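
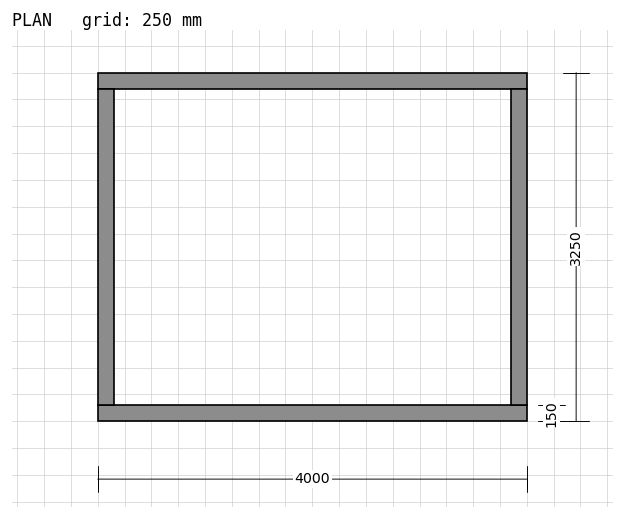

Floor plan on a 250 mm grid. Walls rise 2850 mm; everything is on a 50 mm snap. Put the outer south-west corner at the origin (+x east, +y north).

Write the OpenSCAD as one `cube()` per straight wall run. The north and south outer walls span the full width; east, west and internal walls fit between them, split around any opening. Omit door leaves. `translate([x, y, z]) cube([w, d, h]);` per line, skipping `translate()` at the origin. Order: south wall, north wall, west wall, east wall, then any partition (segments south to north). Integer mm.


cube([4000, 150, 2850]);
translate([0, 3100, 0]) cube([4000, 150, 2850]);
translate([0, 150, 0]) cube([150, 2950, 2850]);
translate([3850, 150, 0]) cube([150, 2950, 2850]);


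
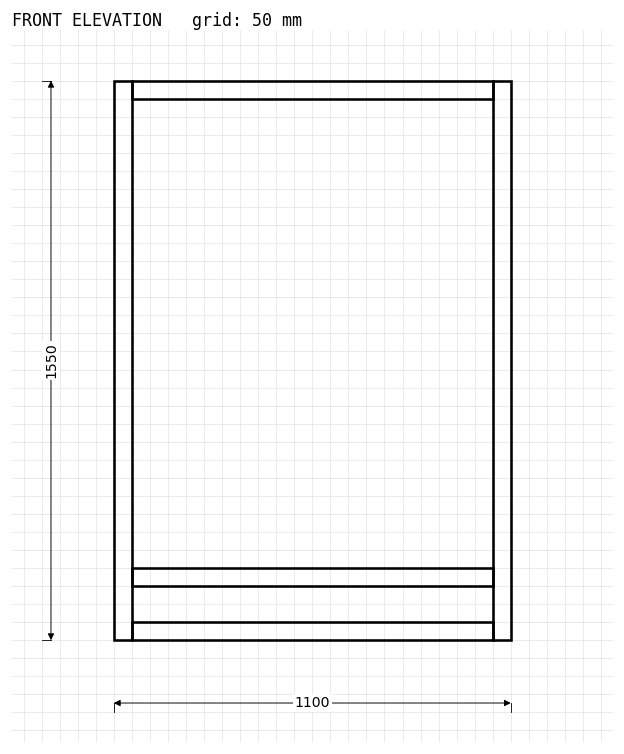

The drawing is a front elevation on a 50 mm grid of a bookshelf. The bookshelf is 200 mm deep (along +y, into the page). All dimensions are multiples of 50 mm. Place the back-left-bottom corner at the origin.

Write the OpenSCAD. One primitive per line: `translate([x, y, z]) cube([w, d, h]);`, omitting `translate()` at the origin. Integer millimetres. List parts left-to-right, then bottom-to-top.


cube([50, 200, 1550]);
translate([50, 0, 0]) cube([1000, 200, 50]);
translate([50, 0, 150]) cube([1000, 200, 50]);
translate([50, 0, 1500]) cube([1000, 200, 50]);
translate([1050, 0, 0]) cube([50, 200, 1550]);


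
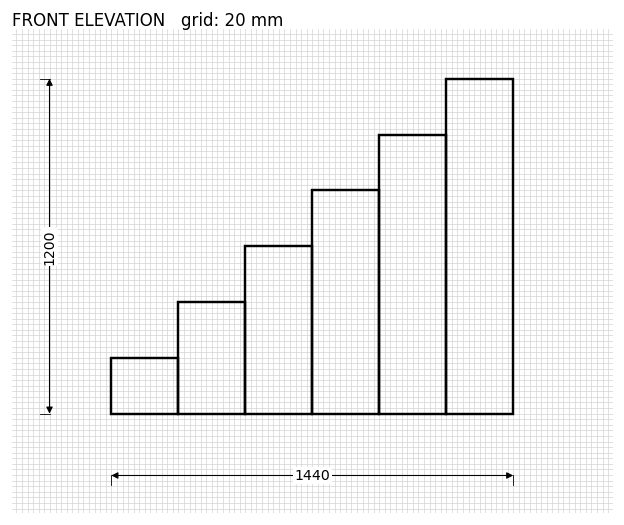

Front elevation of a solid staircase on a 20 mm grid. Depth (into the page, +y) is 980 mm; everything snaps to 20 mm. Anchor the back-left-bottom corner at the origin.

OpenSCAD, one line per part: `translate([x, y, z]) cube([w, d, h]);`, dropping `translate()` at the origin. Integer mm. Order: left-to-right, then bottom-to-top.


cube([240, 980, 200]);
translate([240, 0, 0]) cube([240, 980, 400]);
translate([480, 0, 0]) cube([240, 980, 600]);
translate([720, 0, 0]) cube([240, 980, 800]);
translate([960, 0, 0]) cube([240, 980, 1000]);
translate([1200, 0, 0]) cube([240, 980, 1200]);


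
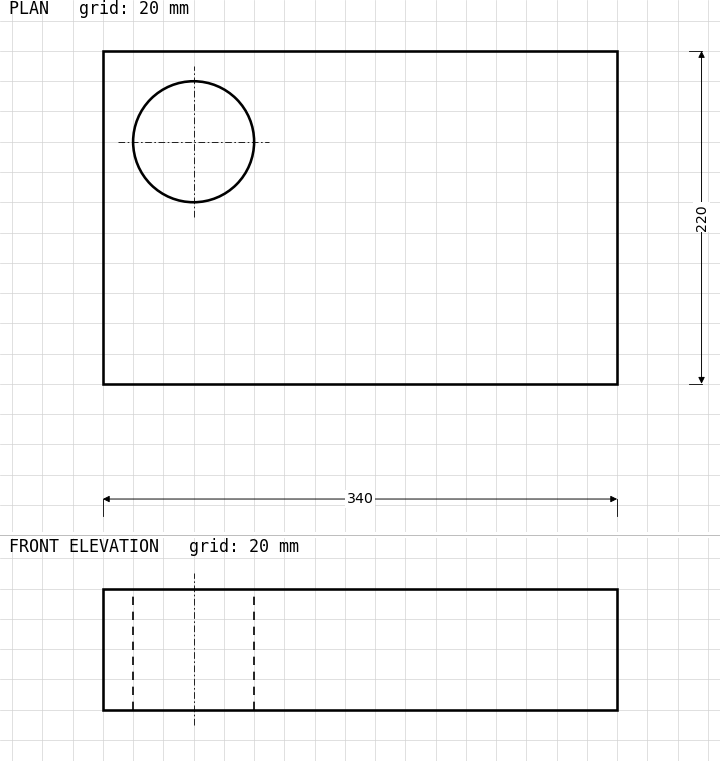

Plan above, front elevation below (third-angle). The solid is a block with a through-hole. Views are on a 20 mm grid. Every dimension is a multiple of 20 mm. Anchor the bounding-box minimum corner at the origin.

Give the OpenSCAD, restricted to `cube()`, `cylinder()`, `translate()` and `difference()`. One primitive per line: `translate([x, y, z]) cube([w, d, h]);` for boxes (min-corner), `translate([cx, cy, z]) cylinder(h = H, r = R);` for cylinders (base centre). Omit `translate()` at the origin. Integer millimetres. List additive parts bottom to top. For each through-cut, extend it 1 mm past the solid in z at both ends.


difference() {
  cube([340, 220, 80]);
  translate([60, 160, -1]) cylinder(h = 82, r = 40);
}


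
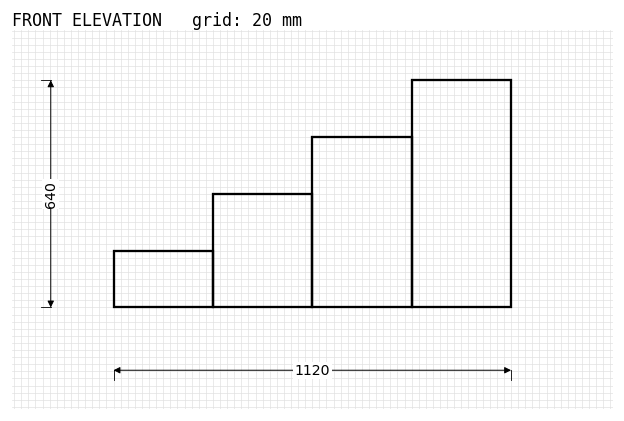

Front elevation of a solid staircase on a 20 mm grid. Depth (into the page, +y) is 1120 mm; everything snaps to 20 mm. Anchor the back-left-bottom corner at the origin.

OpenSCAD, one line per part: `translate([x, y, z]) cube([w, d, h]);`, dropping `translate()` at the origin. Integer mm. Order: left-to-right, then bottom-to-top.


cube([280, 1120, 160]);
translate([280, 0, 0]) cube([280, 1120, 320]);
translate([560, 0, 0]) cube([280, 1120, 480]);
translate([840, 0, 0]) cube([280, 1120, 640]);


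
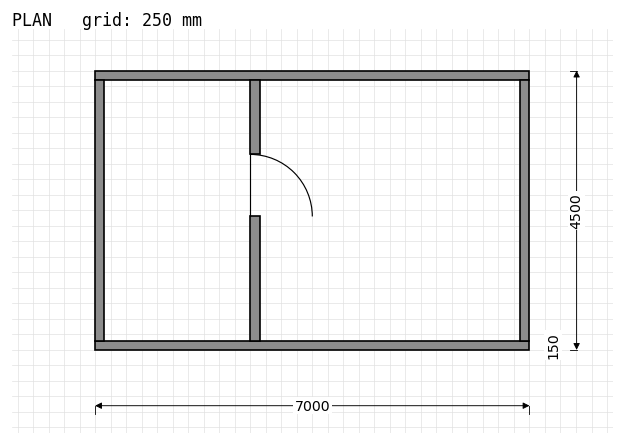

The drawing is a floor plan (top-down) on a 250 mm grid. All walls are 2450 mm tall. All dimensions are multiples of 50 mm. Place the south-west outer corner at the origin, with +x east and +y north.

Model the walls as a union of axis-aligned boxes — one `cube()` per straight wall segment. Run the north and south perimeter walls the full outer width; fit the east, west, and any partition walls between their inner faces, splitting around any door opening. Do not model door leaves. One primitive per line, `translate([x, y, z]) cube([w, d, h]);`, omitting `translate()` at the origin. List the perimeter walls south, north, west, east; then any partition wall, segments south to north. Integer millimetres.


cube([7000, 150, 2450]);
translate([0, 4350, 0]) cube([7000, 150, 2450]);
translate([0, 150, 0]) cube([150, 4200, 2450]);
translate([6850, 150, 0]) cube([150, 4200, 2450]);
translate([2500, 150, 0]) cube([150, 2000, 2450]);
translate([2500, 3150, 0]) cube([150, 1200, 2450]);


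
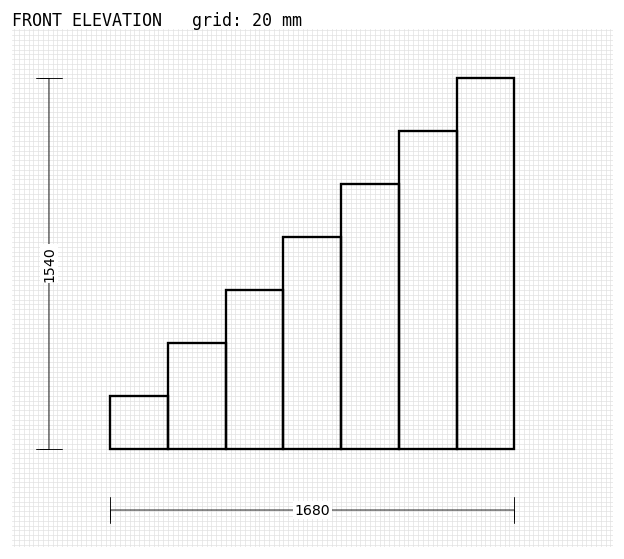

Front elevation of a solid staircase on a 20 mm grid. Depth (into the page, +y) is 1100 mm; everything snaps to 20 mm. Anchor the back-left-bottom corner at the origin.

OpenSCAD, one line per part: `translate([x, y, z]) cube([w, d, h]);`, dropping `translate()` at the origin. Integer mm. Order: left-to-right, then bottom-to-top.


cube([240, 1100, 220]);
translate([240, 0, 0]) cube([240, 1100, 440]);
translate([480, 0, 0]) cube([240, 1100, 660]);
translate([720, 0, 0]) cube([240, 1100, 880]);
translate([960, 0, 0]) cube([240, 1100, 1100]);
translate([1200, 0, 0]) cube([240, 1100, 1320]);
translate([1440, 0, 0]) cube([240, 1100, 1540]);


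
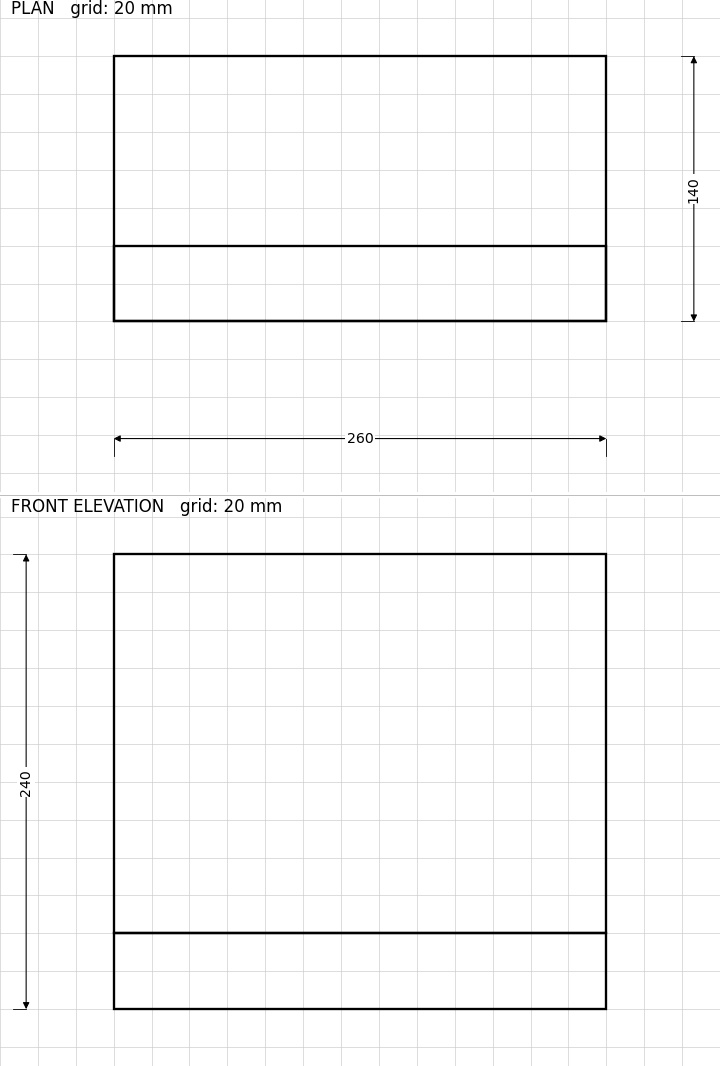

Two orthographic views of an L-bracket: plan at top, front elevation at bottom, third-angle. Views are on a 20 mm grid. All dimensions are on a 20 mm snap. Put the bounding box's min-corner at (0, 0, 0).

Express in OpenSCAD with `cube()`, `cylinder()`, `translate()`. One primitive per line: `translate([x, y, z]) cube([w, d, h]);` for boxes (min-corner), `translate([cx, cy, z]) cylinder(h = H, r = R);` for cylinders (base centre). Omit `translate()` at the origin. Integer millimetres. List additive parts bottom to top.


cube([260, 140, 40]);
translate([0, 0, 40]) cube([260, 40, 200]);


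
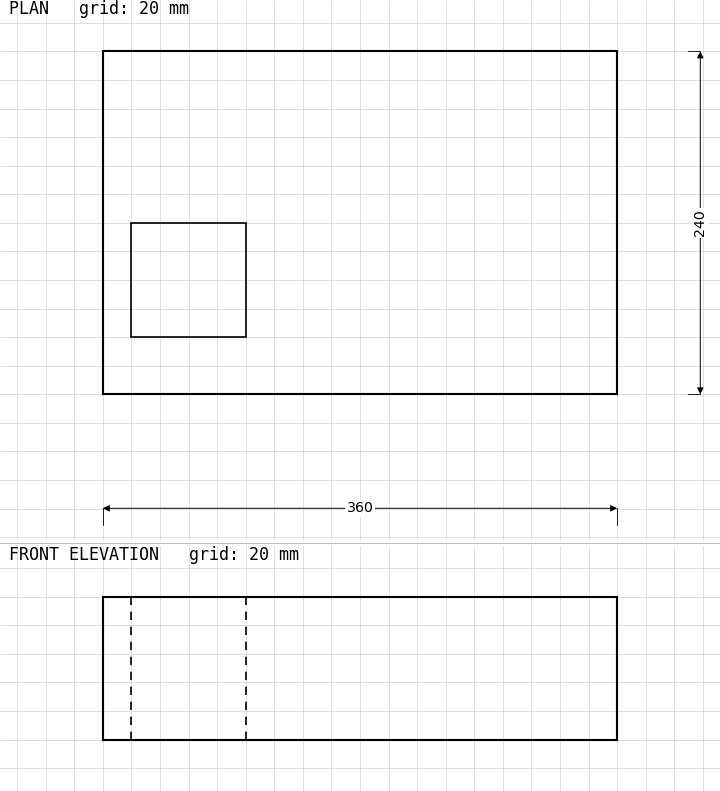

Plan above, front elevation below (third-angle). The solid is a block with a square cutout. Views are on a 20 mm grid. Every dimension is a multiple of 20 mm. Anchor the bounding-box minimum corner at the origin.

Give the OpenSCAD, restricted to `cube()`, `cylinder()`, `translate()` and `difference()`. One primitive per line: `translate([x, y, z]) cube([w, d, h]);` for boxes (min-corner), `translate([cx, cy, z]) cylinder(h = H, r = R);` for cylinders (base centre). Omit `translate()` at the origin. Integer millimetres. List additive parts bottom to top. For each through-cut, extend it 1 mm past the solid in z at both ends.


difference() {
  cube([360, 240, 100]);
  translate([20, 40, -1]) cube([80, 80, 102]);
}


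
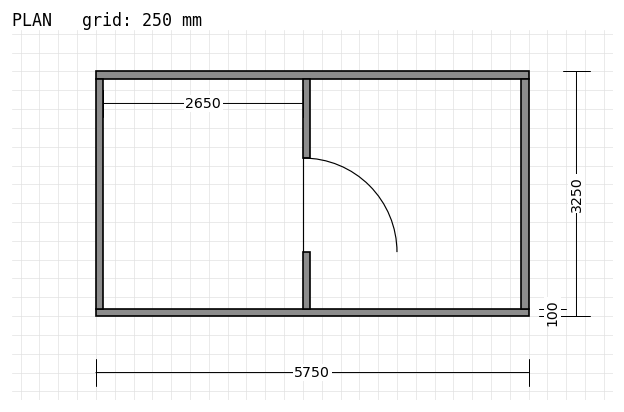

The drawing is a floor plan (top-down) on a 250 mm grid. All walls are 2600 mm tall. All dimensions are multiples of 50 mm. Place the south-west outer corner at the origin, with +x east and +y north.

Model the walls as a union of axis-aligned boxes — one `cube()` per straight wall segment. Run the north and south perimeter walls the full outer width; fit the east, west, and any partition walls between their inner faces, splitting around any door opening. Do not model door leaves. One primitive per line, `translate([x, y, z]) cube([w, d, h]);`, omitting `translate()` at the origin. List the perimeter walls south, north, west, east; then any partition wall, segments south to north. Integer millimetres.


cube([5750, 100, 2600]);
translate([0, 3150, 0]) cube([5750, 100, 2600]);
translate([0, 100, 0]) cube([100, 3050, 2600]);
translate([5650, 100, 0]) cube([100, 3050, 2600]);
translate([2750, 100, 0]) cube([100, 750, 2600]);
translate([2750, 2100, 0]) cube([100, 1050, 2600]);


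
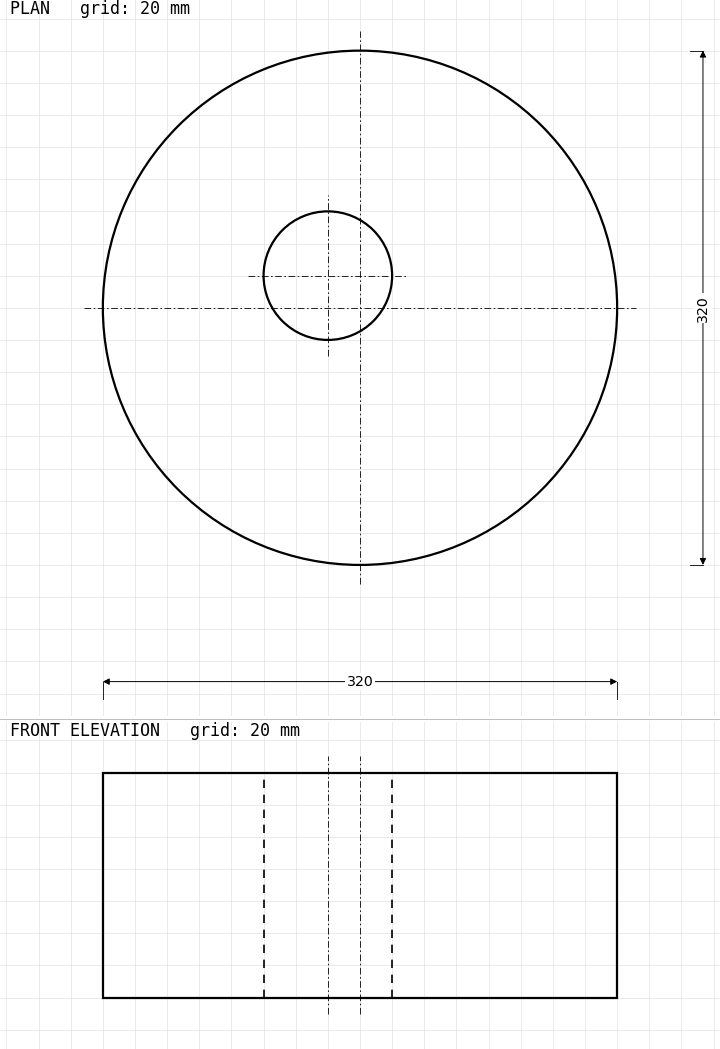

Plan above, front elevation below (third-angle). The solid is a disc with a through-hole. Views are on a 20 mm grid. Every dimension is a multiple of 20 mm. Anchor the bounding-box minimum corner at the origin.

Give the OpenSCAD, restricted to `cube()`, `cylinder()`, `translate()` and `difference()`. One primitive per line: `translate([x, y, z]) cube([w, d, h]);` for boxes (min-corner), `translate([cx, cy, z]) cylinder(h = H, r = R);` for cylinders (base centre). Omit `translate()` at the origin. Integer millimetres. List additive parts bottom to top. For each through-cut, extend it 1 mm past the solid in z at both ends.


difference() {
  translate([160, 160, 0]) cylinder(h = 140, r = 160);
  translate([140, 180, -1]) cylinder(h = 142, r = 40);
}


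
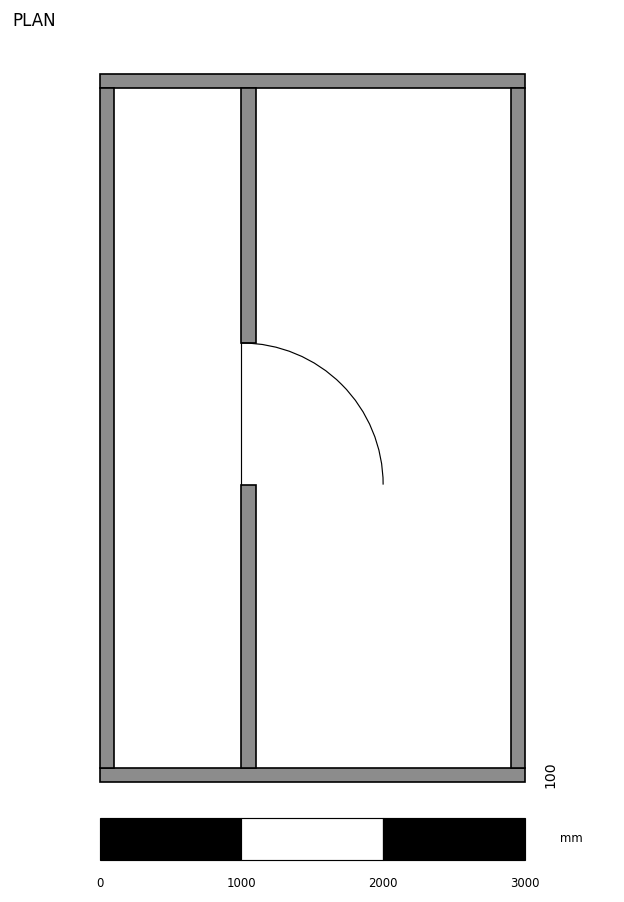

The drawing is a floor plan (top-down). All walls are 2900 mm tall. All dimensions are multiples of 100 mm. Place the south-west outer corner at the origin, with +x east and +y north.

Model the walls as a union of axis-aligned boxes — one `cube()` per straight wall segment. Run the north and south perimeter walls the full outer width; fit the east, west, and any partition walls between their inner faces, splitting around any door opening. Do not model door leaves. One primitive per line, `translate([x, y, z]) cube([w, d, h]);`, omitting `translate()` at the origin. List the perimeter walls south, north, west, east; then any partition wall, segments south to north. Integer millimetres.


cube([3000, 100, 2900]);
translate([0, 4900, 0]) cube([3000, 100, 2900]);
translate([0, 100, 0]) cube([100, 4800, 2900]);
translate([2900, 100, 0]) cube([100, 4800, 2900]);
translate([1000, 100, 0]) cube([100, 2000, 2900]);
translate([1000, 3100, 0]) cube([100, 1800, 2900]);


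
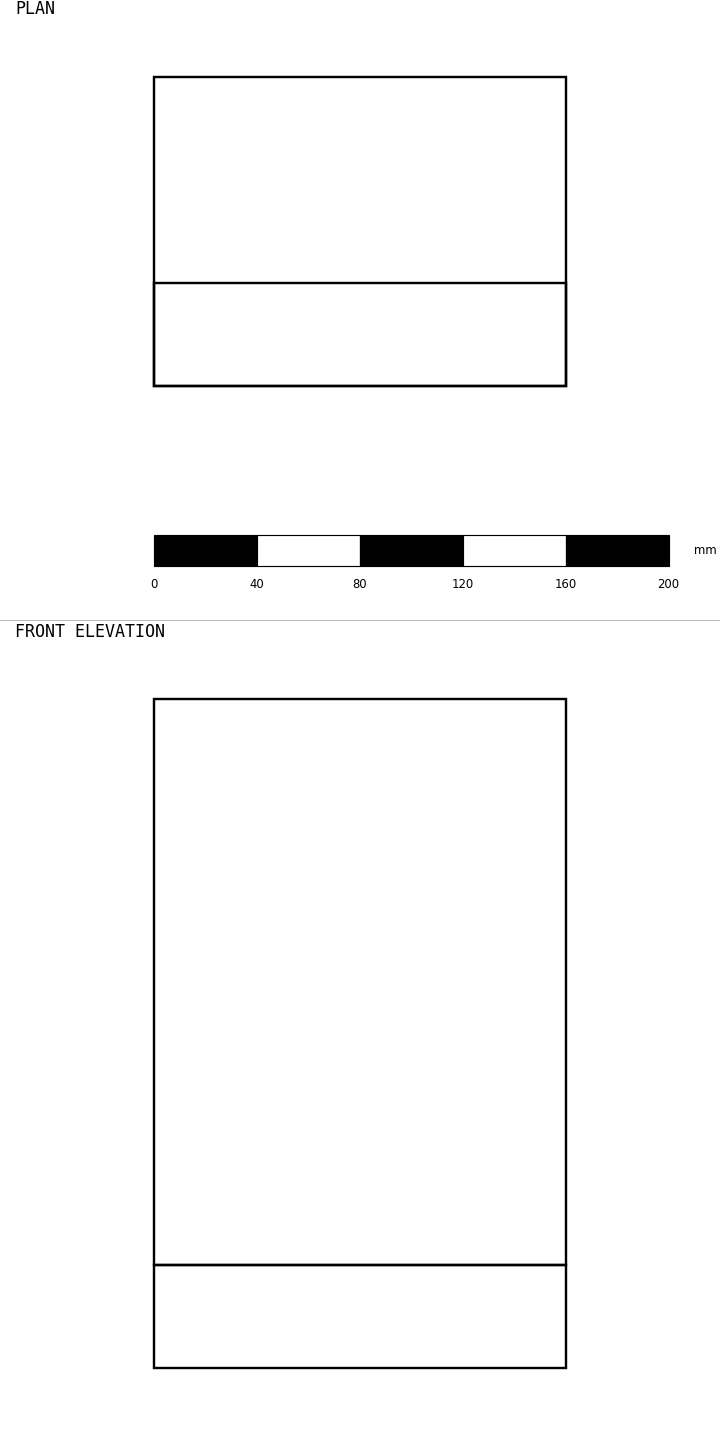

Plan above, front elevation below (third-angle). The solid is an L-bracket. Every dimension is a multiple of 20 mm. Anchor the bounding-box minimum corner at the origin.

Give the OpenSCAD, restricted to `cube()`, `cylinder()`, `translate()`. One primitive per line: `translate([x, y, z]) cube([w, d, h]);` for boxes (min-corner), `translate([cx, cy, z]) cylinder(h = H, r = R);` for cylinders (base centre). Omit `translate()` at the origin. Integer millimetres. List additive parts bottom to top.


cube([160, 120, 40]);
translate([0, 0, 40]) cube([160, 40, 220]);


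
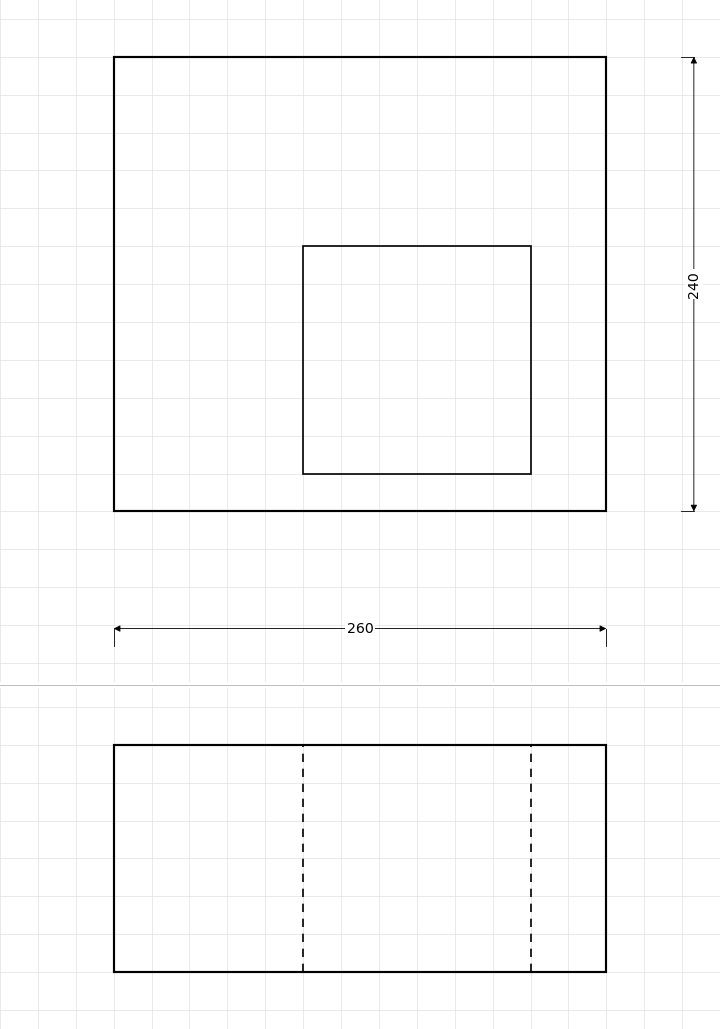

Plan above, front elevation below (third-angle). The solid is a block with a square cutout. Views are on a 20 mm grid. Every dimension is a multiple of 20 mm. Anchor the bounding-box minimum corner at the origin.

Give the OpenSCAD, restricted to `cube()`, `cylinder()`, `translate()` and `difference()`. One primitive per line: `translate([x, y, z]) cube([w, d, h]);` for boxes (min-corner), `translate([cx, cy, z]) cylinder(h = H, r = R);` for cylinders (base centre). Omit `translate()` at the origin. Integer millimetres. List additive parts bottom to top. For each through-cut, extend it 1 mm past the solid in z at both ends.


difference() {
  cube([260, 240, 120]);
  translate([100, 20, -1]) cube([120, 120, 122]);
}


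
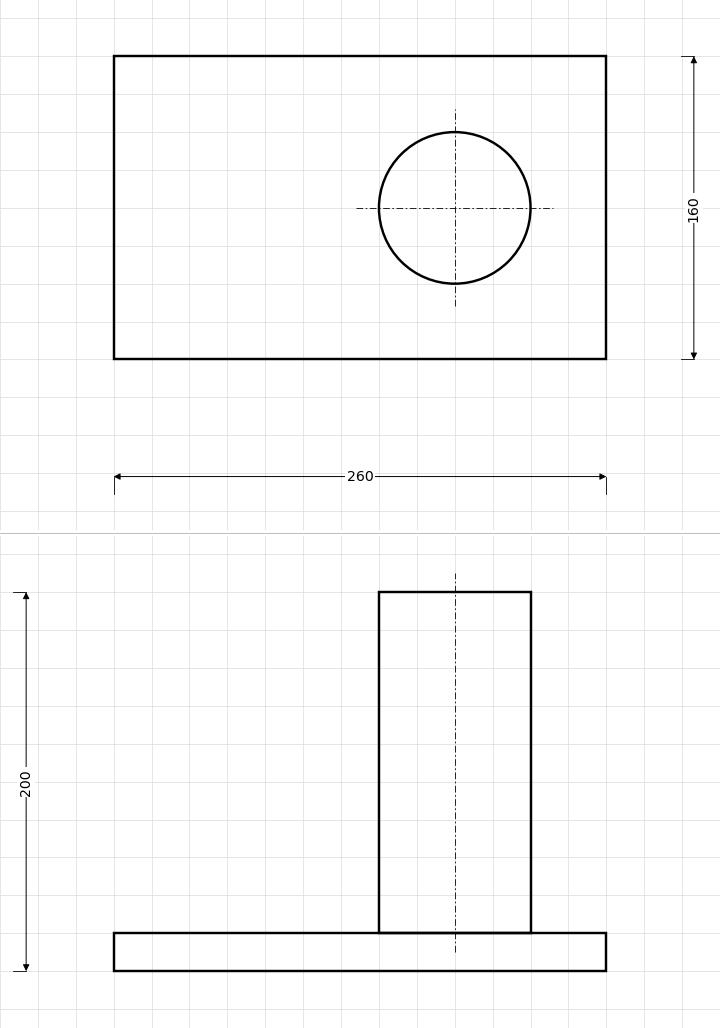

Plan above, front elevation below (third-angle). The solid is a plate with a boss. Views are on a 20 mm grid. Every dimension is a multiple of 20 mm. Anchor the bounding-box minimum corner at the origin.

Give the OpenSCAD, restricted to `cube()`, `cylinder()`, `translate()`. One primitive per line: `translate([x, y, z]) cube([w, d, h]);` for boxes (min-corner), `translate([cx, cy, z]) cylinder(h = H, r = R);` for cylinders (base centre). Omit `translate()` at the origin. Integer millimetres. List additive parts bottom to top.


cube([260, 160, 20]);
translate([180, 80, 20]) cylinder(h = 180, r = 40);


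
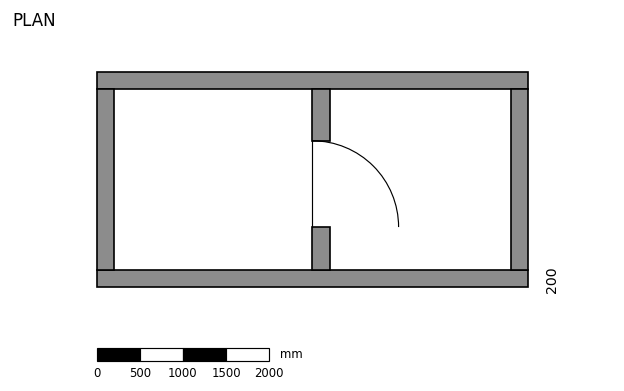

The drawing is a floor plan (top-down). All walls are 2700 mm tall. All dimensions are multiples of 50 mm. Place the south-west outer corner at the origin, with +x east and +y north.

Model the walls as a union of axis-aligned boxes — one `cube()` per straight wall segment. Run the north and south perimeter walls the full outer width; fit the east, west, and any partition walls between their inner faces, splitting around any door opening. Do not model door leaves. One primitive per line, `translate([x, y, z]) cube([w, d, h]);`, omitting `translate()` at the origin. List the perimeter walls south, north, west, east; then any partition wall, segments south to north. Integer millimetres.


cube([5000, 200, 2700]);
translate([0, 2300, 0]) cube([5000, 200, 2700]);
translate([0, 200, 0]) cube([200, 2100, 2700]);
translate([4800, 200, 0]) cube([200, 2100, 2700]);
translate([2500, 200, 0]) cube([200, 500, 2700]);
translate([2500, 1700, 0]) cube([200, 600, 2700]);


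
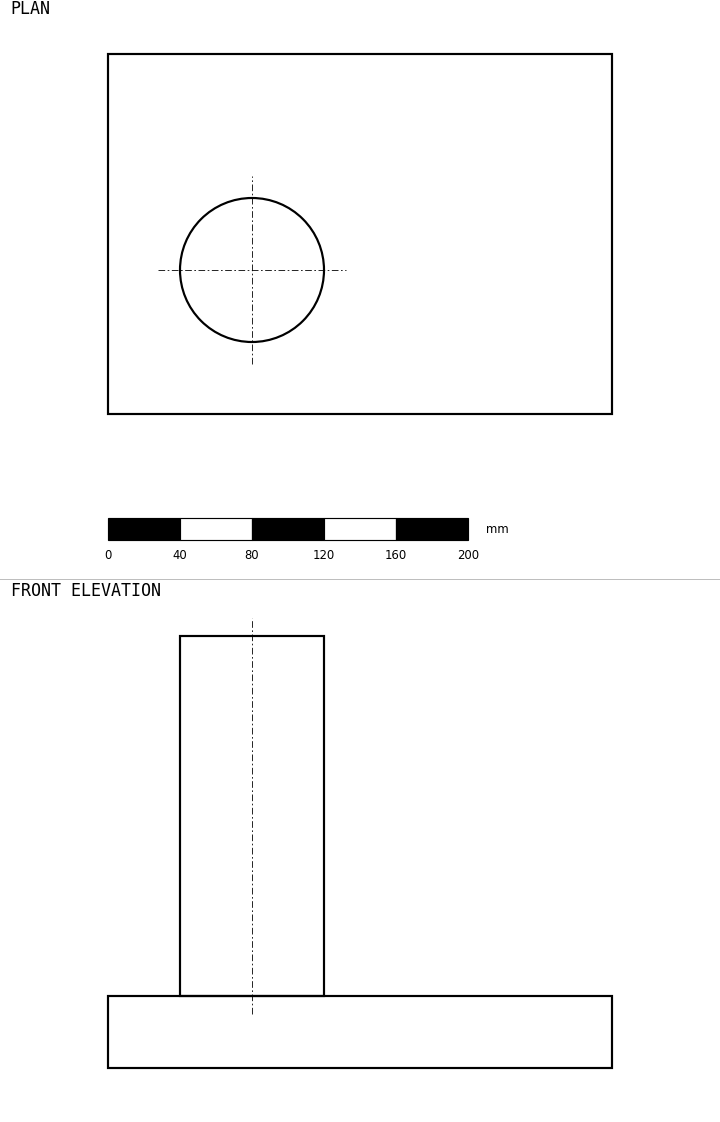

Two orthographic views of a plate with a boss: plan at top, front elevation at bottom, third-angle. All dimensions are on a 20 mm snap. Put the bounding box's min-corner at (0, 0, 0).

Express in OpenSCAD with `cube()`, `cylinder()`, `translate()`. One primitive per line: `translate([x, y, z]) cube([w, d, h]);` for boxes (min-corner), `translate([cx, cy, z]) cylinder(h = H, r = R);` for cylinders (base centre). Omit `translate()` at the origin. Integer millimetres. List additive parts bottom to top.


cube([280, 200, 40]);
translate([80, 80, 40]) cylinder(h = 200, r = 40);


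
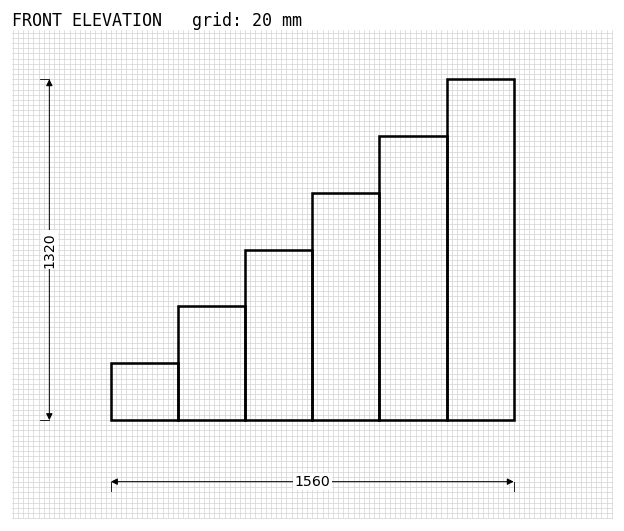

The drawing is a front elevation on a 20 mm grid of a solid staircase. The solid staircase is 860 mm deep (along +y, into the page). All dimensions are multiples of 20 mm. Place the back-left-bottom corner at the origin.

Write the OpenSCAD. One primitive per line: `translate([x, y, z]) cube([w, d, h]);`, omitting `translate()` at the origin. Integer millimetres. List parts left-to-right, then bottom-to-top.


cube([260, 860, 220]);
translate([260, 0, 0]) cube([260, 860, 440]);
translate([520, 0, 0]) cube([260, 860, 660]);
translate([780, 0, 0]) cube([260, 860, 880]);
translate([1040, 0, 0]) cube([260, 860, 1100]);
translate([1300, 0, 0]) cube([260, 860, 1320]);


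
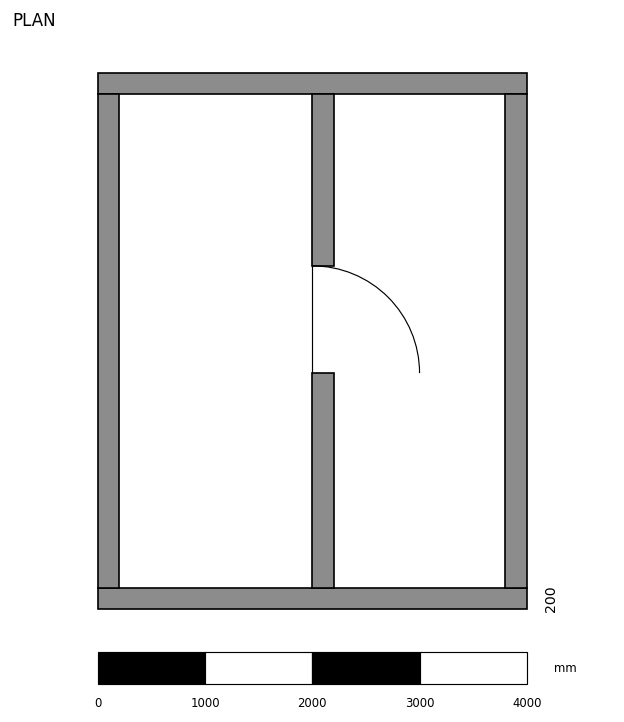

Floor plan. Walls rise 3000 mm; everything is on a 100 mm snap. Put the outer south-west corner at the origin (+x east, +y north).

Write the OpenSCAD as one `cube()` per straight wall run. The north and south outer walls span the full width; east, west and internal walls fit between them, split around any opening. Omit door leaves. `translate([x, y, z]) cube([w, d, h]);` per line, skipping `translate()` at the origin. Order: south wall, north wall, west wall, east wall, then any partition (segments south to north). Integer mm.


cube([4000, 200, 3000]);
translate([0, 4800, 0]) cube([4000, 200, 3000]);
translate([0, 200, 0]) cube([200, 4600, 3000]);
translate([3800, 200, 0]) cube([200, 4600, 3000]);
translate([2000, 200, 0]) cube([200, 2000, 3000]);
translate([2000, 3200, 0]) cube([200, 1600, 3000]);


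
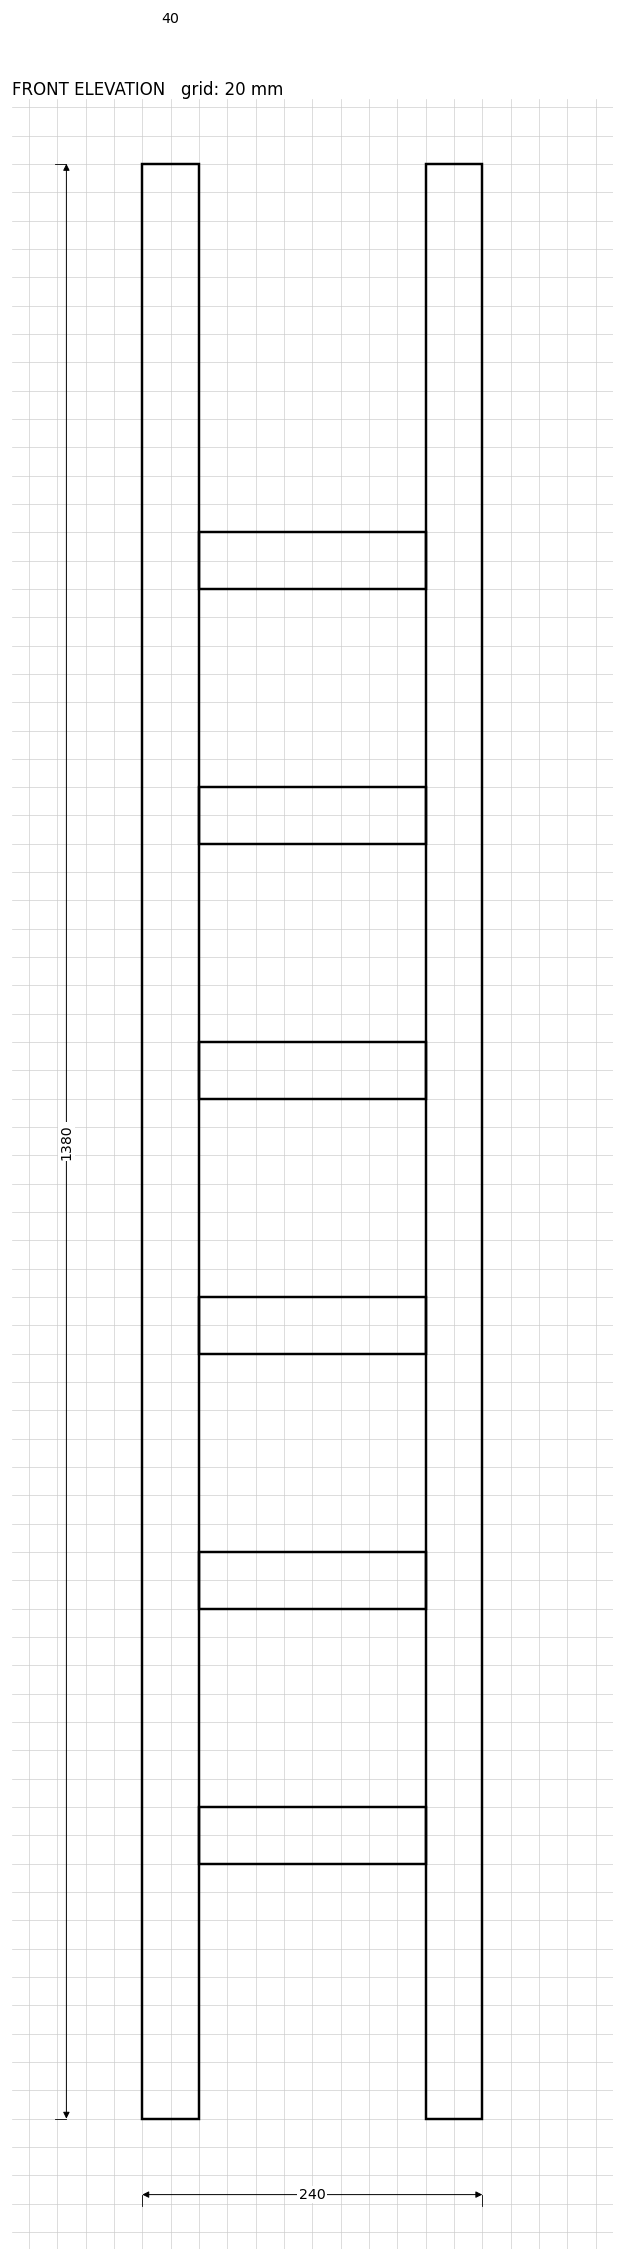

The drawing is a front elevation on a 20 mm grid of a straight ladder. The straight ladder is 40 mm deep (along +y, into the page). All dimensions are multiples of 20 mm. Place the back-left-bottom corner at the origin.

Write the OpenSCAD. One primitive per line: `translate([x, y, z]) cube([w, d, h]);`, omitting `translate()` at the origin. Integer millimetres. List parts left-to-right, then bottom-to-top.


cube([40, 40, 1380]);
translate([40, 0, 180]) cube([160, 40, 40]);
translate([40, 0, 360]) cube([160, 40, 40]);
translate([40, 0, 540]) cube([160, 40, 40]);
translate([40, 0, 720]) cube([160, 40, 40]);
translate([40, 0, 900]) cube([160, 40, 40]);
translate([40, 0, 1080]) cube([160, 40, 40]);
translate([200, 0, 0]) cube([40, 40, 1380]);


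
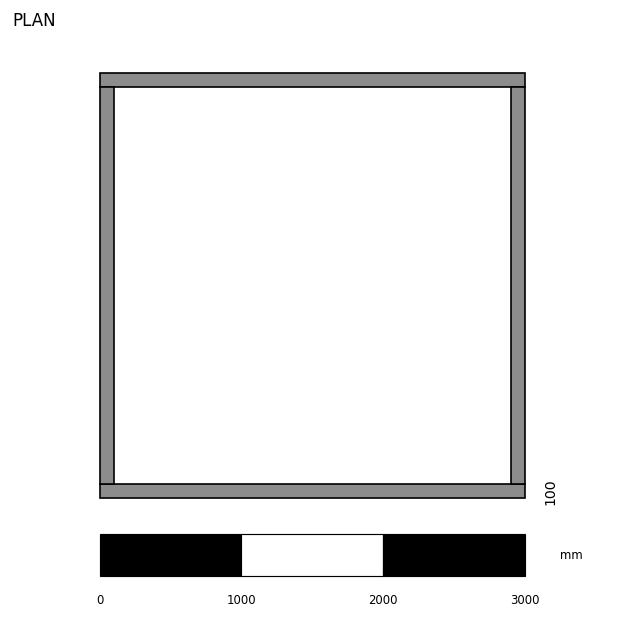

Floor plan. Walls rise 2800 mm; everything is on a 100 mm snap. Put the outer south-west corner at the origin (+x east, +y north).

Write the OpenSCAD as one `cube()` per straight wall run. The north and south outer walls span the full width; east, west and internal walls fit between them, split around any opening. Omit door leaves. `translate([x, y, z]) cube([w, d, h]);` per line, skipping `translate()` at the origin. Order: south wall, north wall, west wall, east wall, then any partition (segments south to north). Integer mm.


cube([3000, 100, 2800]);
translate([0, 2900, 0]) cube([3000, 100, 2800]);
translate([0, 100, 0]) cube([100, 2800, 2800]);
translate([2900, 100, 0]) cube([100, 2800, 2800]);


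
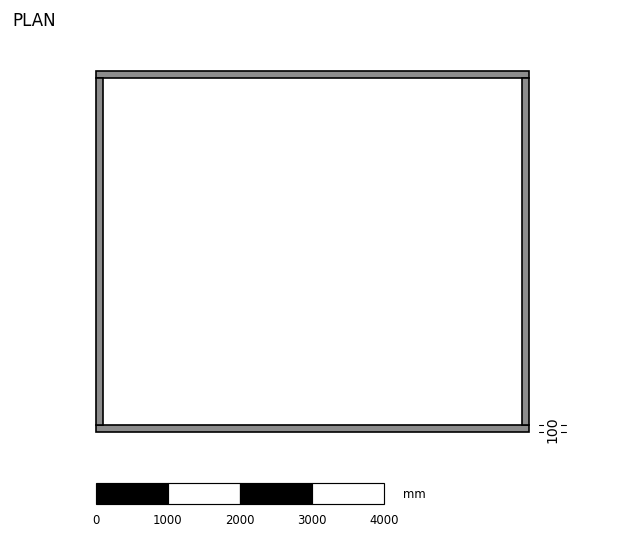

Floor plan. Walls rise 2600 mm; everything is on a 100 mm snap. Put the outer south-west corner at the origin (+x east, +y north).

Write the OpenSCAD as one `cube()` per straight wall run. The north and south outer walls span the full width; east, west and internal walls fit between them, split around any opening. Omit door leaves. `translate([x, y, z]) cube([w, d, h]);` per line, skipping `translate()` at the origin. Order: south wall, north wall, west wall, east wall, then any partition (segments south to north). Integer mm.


cube([6000, 100, 2600]);
translate([0, 4900, 0]) cube([6000, 100, 2600]);
translate([0, 100, 0]) cube([100, 4800, 2600]);
translate([5900, 100, 0]) cube([100, 4800, 2600]);


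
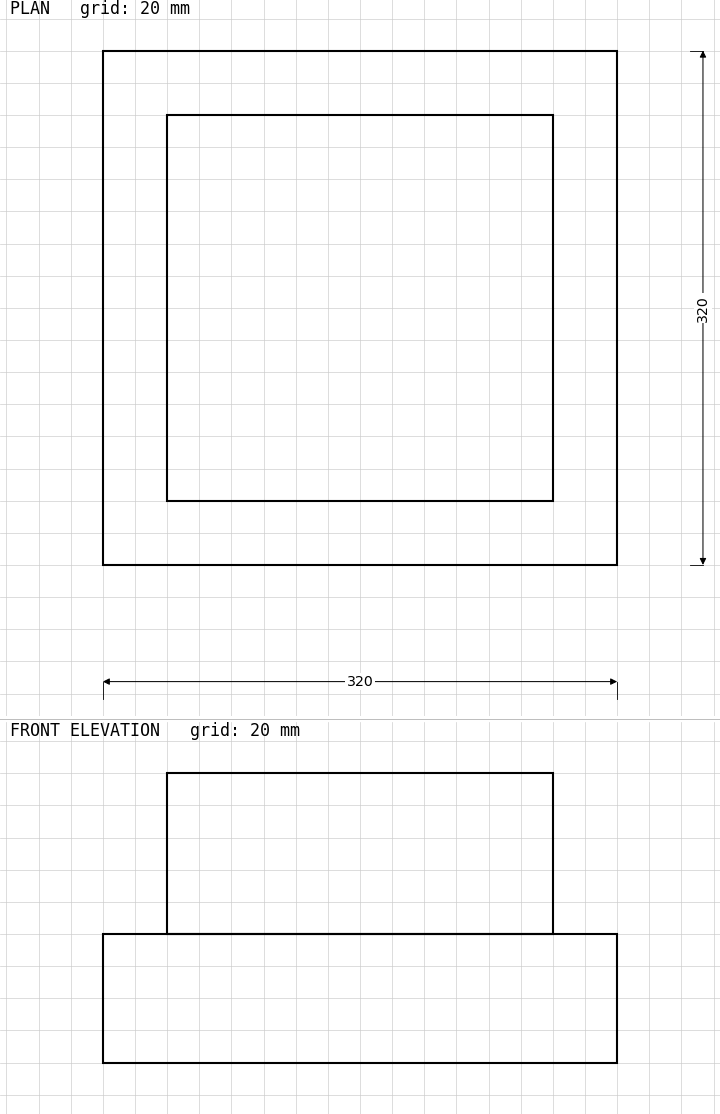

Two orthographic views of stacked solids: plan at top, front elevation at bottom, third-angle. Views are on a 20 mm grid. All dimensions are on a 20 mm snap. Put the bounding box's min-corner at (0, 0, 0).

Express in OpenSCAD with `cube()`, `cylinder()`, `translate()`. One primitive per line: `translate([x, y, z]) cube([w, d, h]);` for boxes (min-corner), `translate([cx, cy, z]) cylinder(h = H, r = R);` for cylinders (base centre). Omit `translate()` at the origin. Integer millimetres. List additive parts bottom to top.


cube([320, 320, 80]);
translate([40, 40, 80]) cube([240, 240, 100]);


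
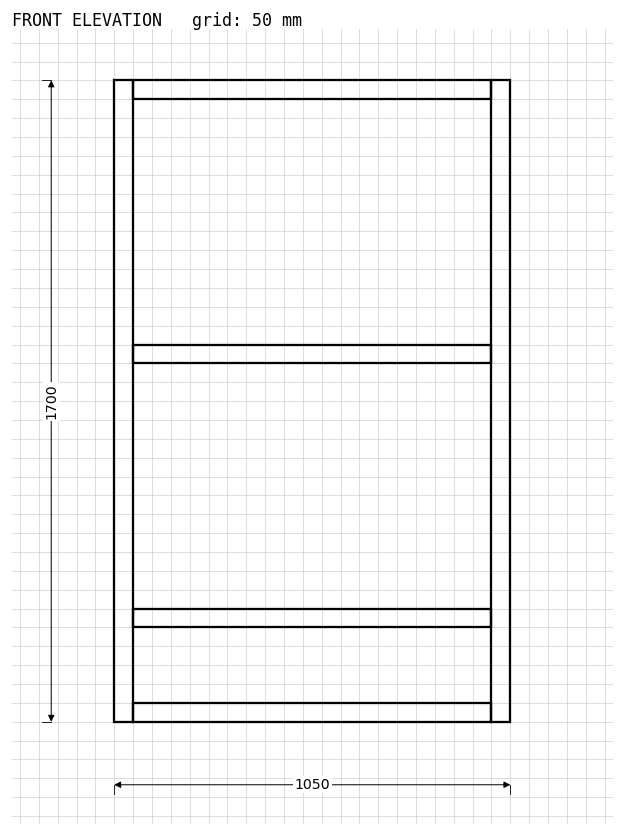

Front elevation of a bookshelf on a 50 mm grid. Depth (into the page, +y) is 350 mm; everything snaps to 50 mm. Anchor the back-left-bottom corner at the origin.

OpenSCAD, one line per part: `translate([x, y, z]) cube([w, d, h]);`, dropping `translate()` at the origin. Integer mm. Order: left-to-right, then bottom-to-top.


cube([50, 350, 1700]);
translate([50, 0, 0]) cube([950, 350, 50]);
translate([50, 0, 250]) cube([950, 350, 50]);
translate([50, 0, 950]) cube([950, 350, 50]);
translate([50, 0, 1650]) cube([950, 350, 50]);
translate([1000, 0, 0]) cube([50, 350, 1700]);


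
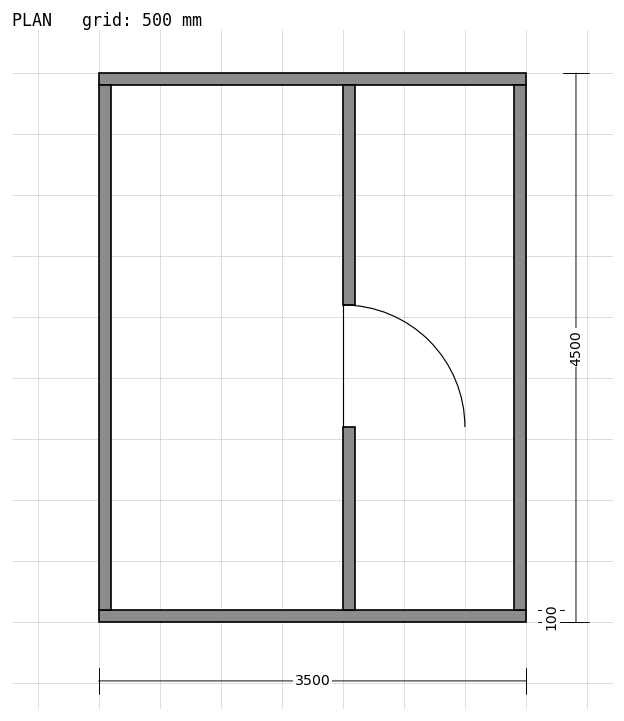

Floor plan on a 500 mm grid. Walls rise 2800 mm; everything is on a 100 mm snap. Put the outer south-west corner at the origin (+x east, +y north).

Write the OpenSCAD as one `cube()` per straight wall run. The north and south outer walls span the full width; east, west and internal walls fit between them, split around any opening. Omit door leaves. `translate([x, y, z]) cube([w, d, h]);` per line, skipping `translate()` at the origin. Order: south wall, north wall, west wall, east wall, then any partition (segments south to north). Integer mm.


cube([3500, 100, 2800]);
translate([0, 4400, 0]) cube([3500, 100, 2800]);
translate([0, 100, 0]) cube([100, 4300, 2800]);
translate([3400, 100, 0]) cube([100, 4300, 2800]);
translate([2000, 100, 0]) cube([100, 1500, 2800]);
translate([2000, 2600, 0]) cube([100, 1800, 2800]);


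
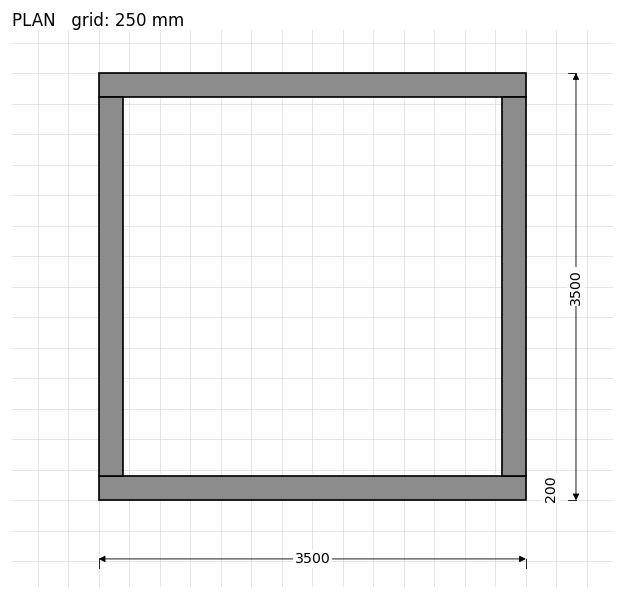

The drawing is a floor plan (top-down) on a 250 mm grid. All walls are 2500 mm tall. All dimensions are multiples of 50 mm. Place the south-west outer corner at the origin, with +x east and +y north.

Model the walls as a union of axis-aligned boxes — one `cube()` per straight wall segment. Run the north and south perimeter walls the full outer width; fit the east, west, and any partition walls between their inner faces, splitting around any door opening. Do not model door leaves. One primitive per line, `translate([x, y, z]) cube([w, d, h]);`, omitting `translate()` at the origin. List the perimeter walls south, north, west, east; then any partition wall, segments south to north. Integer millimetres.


cube([3500, 200, 2500]);
translate([0, 3300, 0]) cube([3500, 200, 2500]);
translate([0, 200, 0]) cube([200, 3100, 2500]);
translate([3300, 200, 0]) cube([200, 3100, 2500]);


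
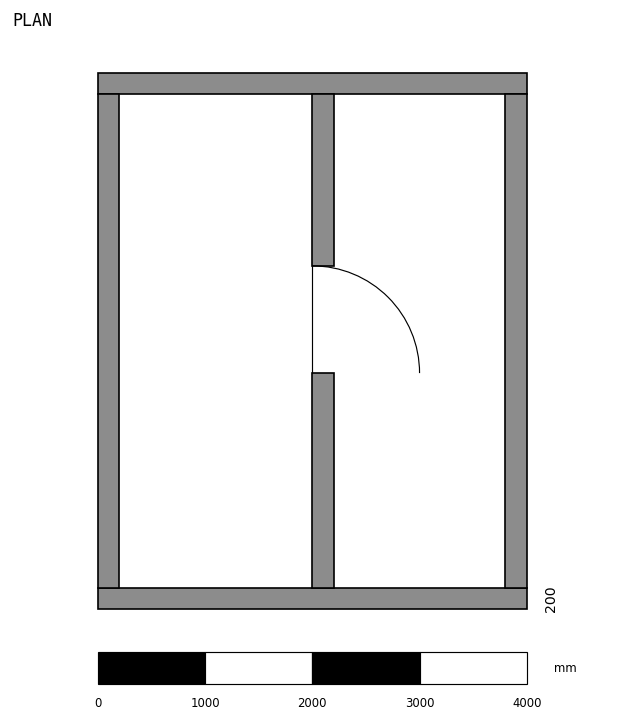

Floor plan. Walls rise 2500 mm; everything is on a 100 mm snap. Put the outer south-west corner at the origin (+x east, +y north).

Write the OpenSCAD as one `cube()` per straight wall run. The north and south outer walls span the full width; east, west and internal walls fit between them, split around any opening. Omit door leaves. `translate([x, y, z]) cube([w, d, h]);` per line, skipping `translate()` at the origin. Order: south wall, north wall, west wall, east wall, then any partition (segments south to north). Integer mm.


cube([4000, 200, 2500]);
translate([0, 4800, 0]) cube([4000, 200, 2500]);
translate([0, 200, 0]) cube([200, 4600, 2500]);
translate([3800, 200, 0]) cube([200, 4600, 2500]);
translate([2000, 200, 0]) cube([200, 2000, 2500]);
translate([2000, 3200, 0]) cube([200, 1600, 2500]);


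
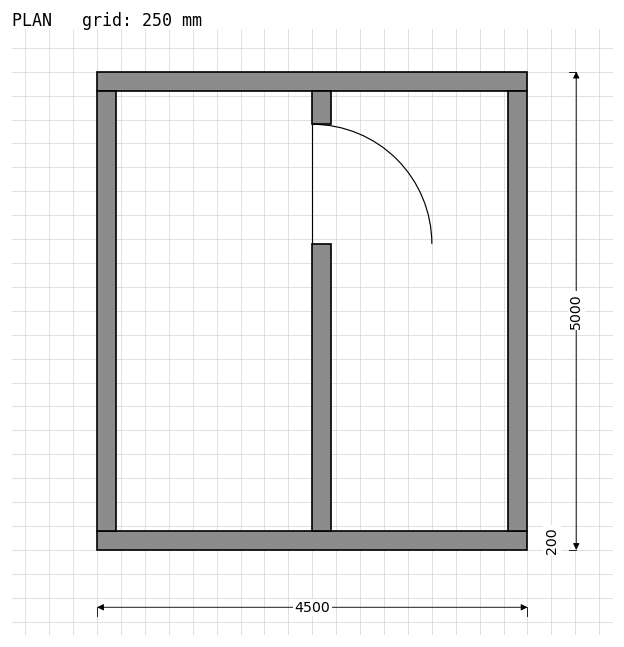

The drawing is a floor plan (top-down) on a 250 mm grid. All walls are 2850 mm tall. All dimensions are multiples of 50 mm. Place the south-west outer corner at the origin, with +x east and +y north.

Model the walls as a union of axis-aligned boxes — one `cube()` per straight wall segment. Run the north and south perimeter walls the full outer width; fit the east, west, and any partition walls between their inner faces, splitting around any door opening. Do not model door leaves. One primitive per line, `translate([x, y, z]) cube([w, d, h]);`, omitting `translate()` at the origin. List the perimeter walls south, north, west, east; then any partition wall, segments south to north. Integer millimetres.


cube([4500, 200, 2850]);
translate([0, 4800, 0]) cube([4500, 200, 2850]);
translate([0, 200, 0]) cube([200, 4600, 2850]);
translate([4300, 200, 0]) cube([200, 4600, 2850]);
translate([2250, 200, 0]) cube([200, 3000, 2850]);
translate([2250, 4450, 0]) cube([200, 350, 2850]);


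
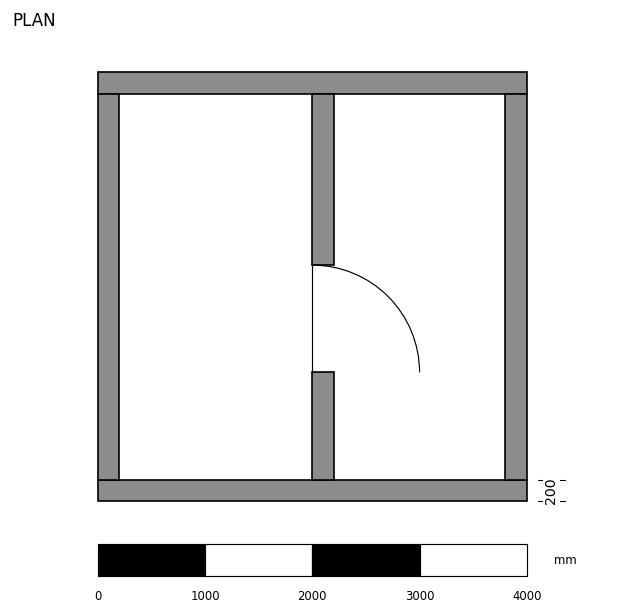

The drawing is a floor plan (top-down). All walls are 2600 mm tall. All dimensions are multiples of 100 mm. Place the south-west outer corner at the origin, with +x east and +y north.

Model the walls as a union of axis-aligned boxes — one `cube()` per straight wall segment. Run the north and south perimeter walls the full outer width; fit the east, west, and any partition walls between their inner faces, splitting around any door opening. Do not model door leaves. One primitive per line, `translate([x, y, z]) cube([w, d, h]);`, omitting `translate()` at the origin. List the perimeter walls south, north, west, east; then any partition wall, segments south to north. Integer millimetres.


cube([4000, 200, 2600]);
translate([0, 3800, 0]) cube([4000, 200, 2600]);
translate([0, 200, 0]) cube([200, 3600, 2600]);
translate([3800, 200, 0]) cube([200, 3600, 2600]);
translate([2000, 200, 0]) cube([200, 1000, 2600]);
translate([2000, 2200, 0]) cube([200, 1600, 2600]);


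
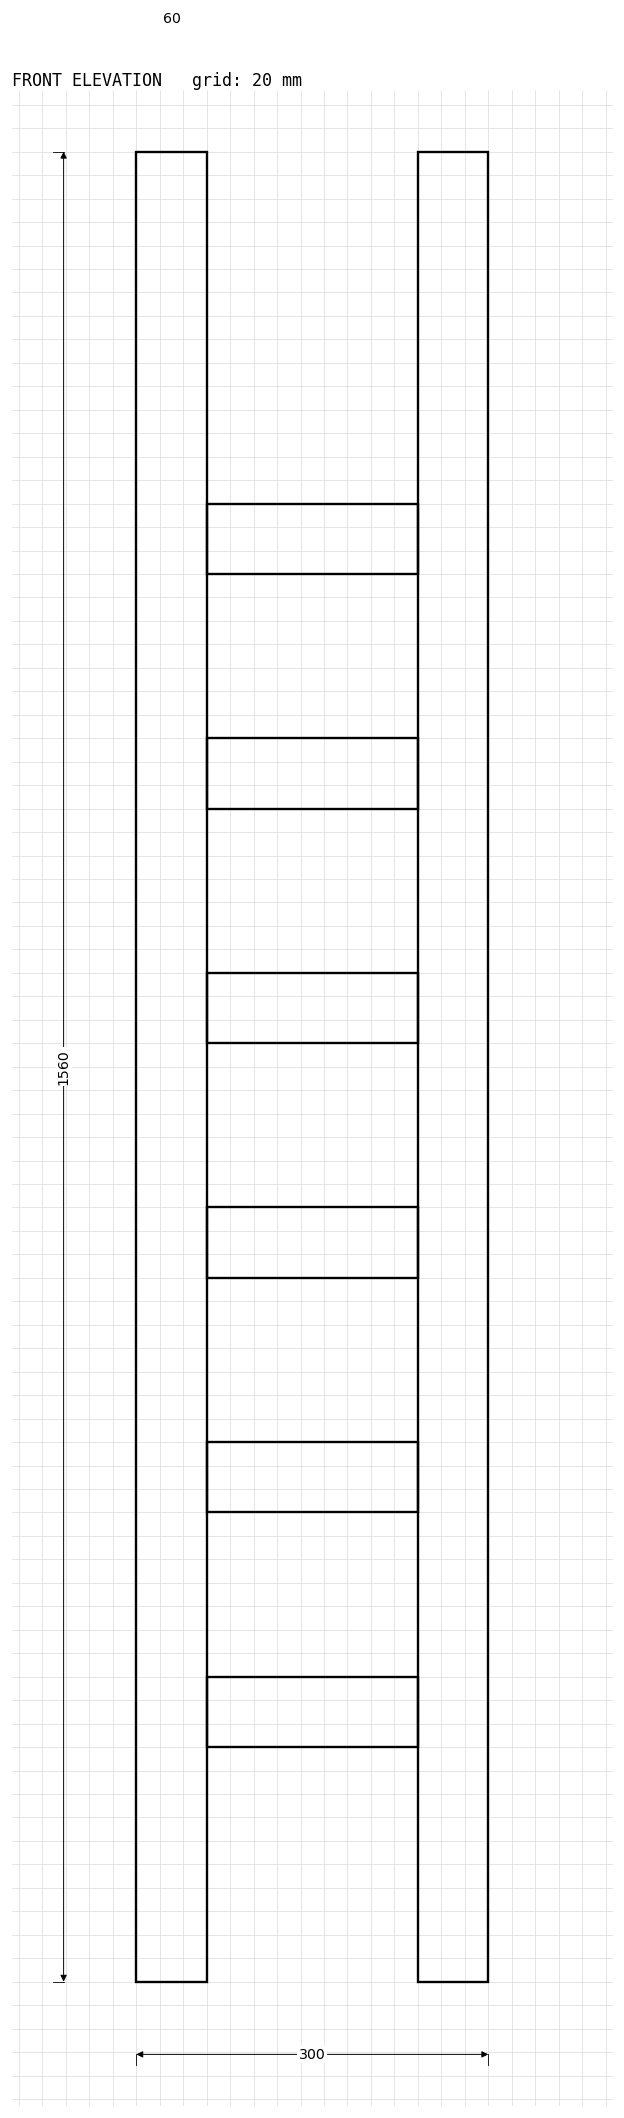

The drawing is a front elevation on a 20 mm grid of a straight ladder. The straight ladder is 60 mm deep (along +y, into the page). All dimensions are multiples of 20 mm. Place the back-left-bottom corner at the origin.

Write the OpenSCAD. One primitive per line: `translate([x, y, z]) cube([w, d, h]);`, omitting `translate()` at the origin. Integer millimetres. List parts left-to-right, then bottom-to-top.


cube([60, 60, 1560]);
translate([60, 0, 200]) cube([180, 60, 60]);
translate([60, 0, 400]) cube([180, 60, 60]);
translate([60, 0, 600]) cube([180, 60, 60]);
translate([60, 0, 800]) cube([180, 60, 60]);
translate([60, 0, 1000]) cube([180, 60, 60]);
translate([60, 0, 1200]) cube([180, 60, 60]);
translate([240, 0, 0]) cube([60, 60, 1560]);


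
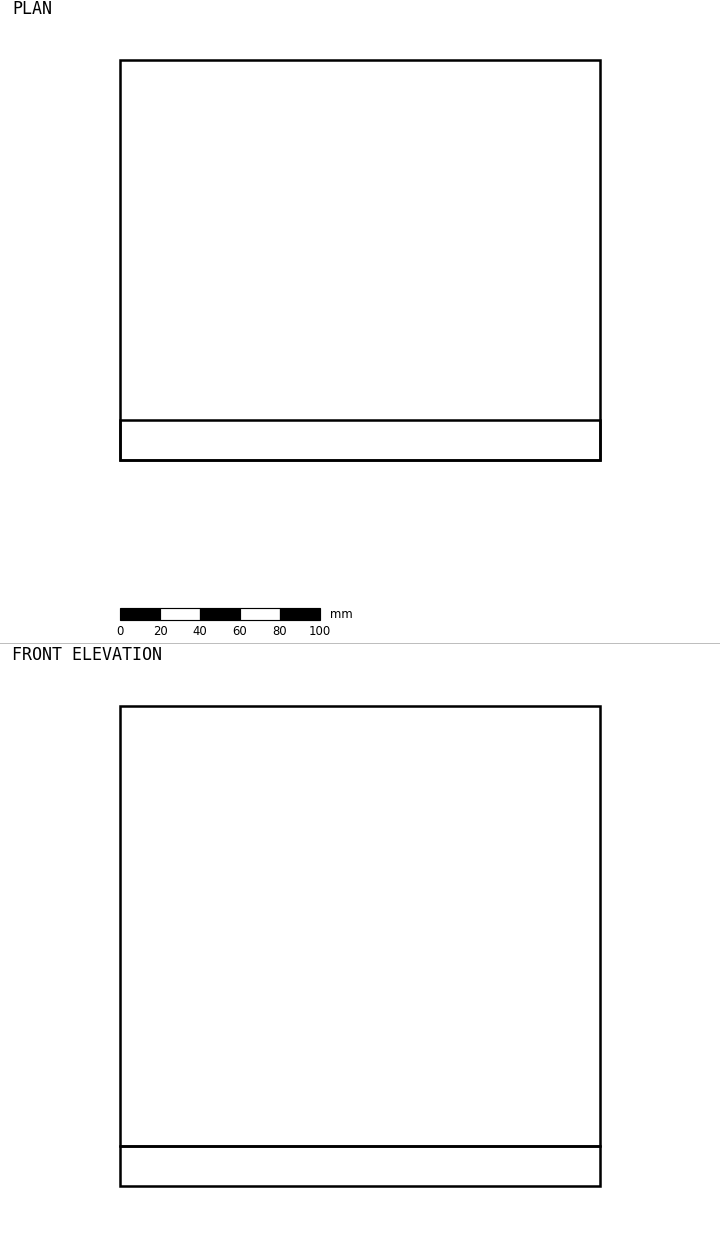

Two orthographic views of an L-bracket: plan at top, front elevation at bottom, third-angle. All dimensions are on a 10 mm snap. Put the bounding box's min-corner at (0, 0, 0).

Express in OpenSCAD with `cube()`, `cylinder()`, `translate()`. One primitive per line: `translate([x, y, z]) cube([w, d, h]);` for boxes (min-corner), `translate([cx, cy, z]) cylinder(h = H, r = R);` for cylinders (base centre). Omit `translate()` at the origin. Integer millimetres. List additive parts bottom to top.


cube([240, 200, 20]);
translate([0, 0, 20]) cube([240, 20, 220]);


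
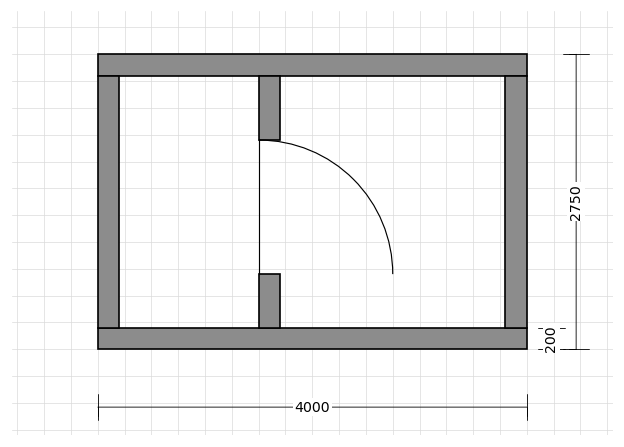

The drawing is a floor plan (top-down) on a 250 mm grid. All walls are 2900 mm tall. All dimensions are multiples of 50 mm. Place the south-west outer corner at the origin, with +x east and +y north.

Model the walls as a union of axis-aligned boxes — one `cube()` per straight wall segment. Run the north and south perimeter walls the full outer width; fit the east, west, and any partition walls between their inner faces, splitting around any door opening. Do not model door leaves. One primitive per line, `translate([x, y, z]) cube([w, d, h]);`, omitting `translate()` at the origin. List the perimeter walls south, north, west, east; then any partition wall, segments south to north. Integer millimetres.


cube([4000, 200, 2900]);
translate([0, 2550, 0]) cube([4000, 200, 2900]);
translate([0, 200, 0]) cube([200, 2350, 2900]);
translate([3800, 200, 0]) cube([200, 2350, 2900]);
translate([1500, 200, 0]) cube([200, 500, 2900]);
translate([1500, 1950, 0]) cube([200, 600, 2900]);


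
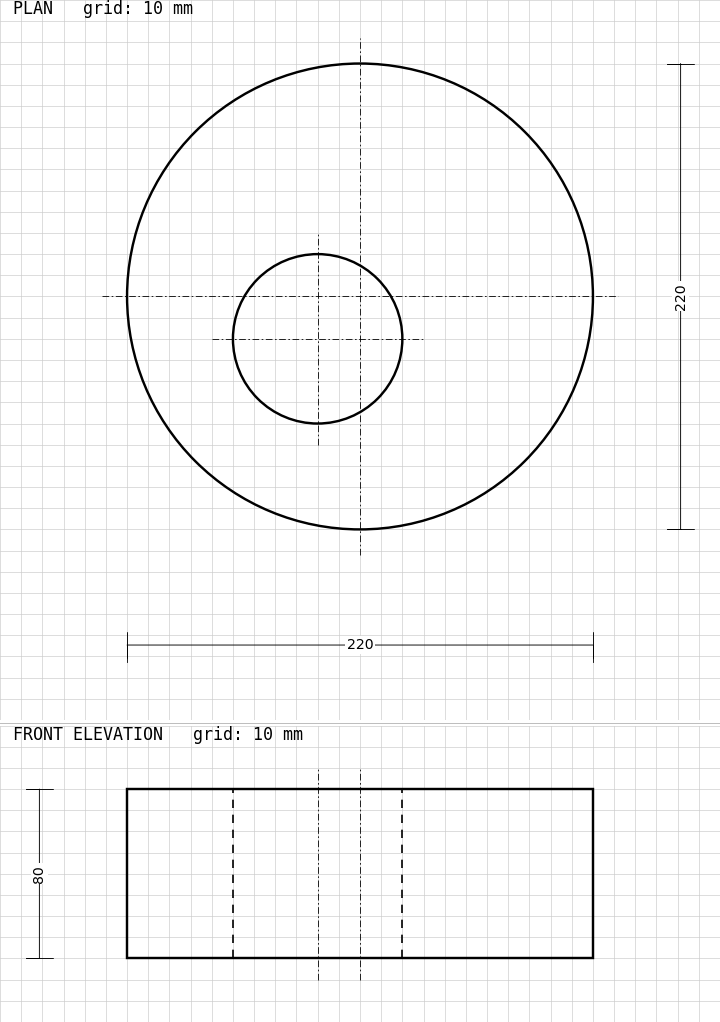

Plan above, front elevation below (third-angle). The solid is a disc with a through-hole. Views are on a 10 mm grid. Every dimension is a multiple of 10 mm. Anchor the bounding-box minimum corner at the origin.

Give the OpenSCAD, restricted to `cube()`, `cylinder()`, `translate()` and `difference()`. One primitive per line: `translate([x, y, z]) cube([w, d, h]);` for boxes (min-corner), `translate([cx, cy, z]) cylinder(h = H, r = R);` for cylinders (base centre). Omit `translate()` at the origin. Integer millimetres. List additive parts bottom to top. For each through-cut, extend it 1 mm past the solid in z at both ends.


difference() {
  translate([110, 110, 0]) cylinder(h = 80, r = 110);
  translate([90, 90, -1]) cylinder(h = 82, r = 40);
}


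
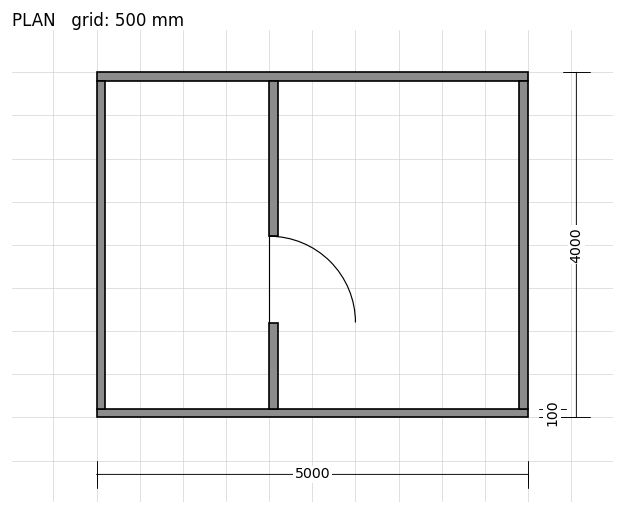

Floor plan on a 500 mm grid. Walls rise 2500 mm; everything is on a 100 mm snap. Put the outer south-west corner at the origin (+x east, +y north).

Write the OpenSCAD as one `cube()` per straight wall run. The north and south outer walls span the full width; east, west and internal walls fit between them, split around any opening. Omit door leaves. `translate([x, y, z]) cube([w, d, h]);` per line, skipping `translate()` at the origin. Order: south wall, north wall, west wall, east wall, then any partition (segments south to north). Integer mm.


cube([5000, 100, 2500]);
translate([0, 3900, 0]) cube([5000, 100, 2500]);
translate([0, 100, 0]) cube([100, 3800, 2500]);
translate([4900, 100, 0]) cube([100, 3800, 2500]);
translate([2000, 100, 0]) cube([100, 1000, 2500]);
translate([2000, 2100, 0]) cube([100, 1800, 2500]);


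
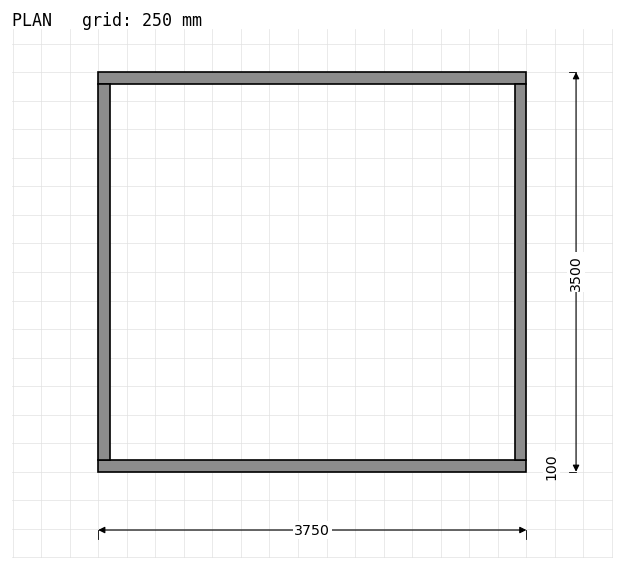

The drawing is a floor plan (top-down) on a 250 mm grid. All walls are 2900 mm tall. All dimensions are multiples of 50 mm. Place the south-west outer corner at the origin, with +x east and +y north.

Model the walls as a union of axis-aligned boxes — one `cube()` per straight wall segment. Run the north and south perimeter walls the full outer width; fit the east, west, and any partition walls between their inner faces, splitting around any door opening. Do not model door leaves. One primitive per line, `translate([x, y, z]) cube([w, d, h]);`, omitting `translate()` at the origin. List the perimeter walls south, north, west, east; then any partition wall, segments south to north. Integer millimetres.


cube([3750, 100, 2900]);
translate([0, 3400, 0]) cube([3750, 100, 2900]);
translate([0, 100, 0]) cube([100, 3300, 2900]);
translate([3650, 100, 0]) cube([100, 3300, 2900]);


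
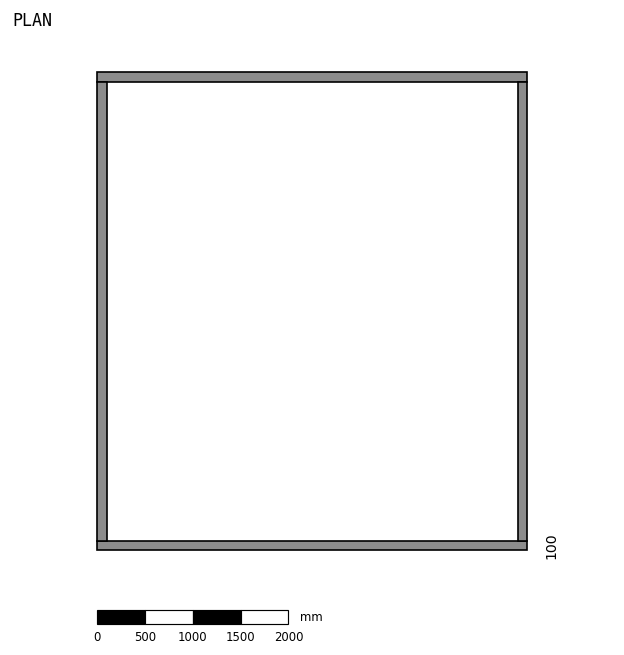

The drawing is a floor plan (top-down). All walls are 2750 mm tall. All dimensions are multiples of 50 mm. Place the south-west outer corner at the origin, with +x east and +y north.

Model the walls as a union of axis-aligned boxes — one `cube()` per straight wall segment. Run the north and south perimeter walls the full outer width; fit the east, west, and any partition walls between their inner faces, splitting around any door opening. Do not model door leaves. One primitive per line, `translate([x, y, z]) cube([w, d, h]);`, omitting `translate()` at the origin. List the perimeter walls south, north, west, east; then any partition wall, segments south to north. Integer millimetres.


cube([4500, 100, 2750]);
translate([0, 4900, 0]) cube([4500, 100, 2750]);
translate([0, 100, 0]) cube([100, 4800, 2750]);
translate([4400, 100, 0]) cube([100, 4800, 2750]);


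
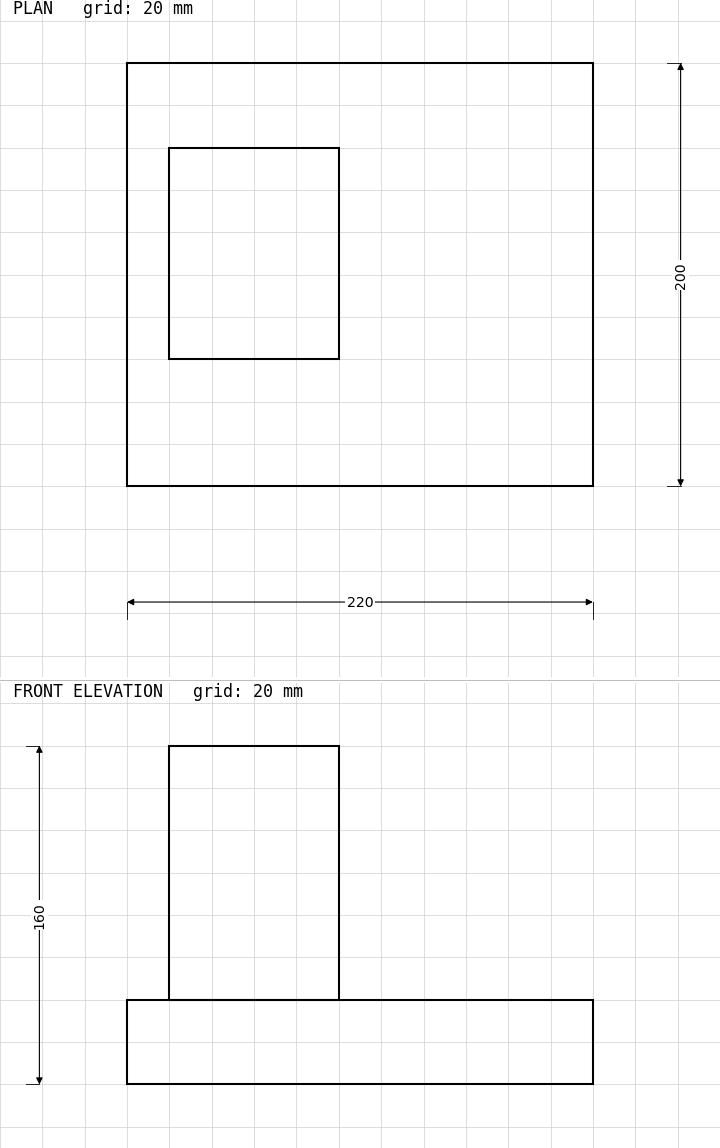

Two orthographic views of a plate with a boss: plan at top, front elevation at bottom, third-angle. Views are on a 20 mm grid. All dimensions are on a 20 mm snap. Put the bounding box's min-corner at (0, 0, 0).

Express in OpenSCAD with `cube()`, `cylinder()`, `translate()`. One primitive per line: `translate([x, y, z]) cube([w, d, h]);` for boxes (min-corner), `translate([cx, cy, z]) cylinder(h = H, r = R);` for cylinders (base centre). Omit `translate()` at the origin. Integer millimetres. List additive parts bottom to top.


cube([220, 200, 40]);
translate([20, 60, 40]) cube([80, 100, 120]);


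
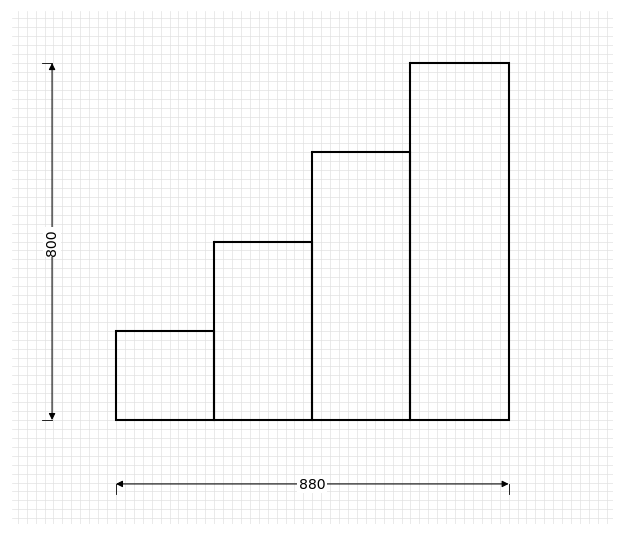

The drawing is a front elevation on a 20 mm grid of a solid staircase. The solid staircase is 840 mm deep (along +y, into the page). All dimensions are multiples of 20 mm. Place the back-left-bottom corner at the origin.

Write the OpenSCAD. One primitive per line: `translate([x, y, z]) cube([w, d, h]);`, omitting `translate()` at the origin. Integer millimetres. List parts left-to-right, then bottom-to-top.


cube([220, 840, 200]);
translate([220, 0, 0]) cube([220, 840, 400]);
translate([440, 0, 0]) cube([220, 840, 600]);
translate([660, 0, 0]) cube([220, 840, 800]);
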